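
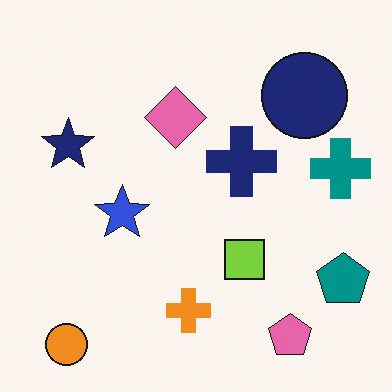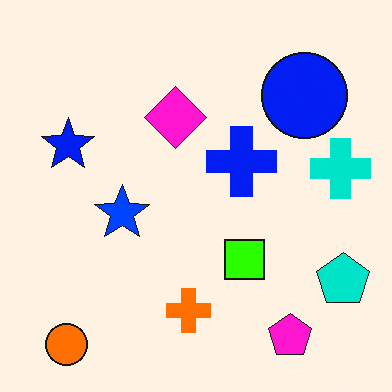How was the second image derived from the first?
The image was made much more vivid (saturation change).

All colors are more vivid — a global saturation change.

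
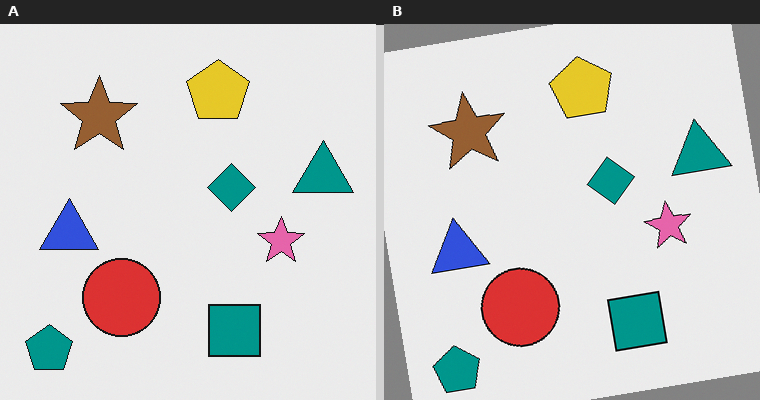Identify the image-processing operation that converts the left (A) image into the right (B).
Rotated counter-clockwise by a few degrees.

Every shape is tilted by the same angle and the image corners show triangular fill wedges — a whole-image rotation by a non-right angle.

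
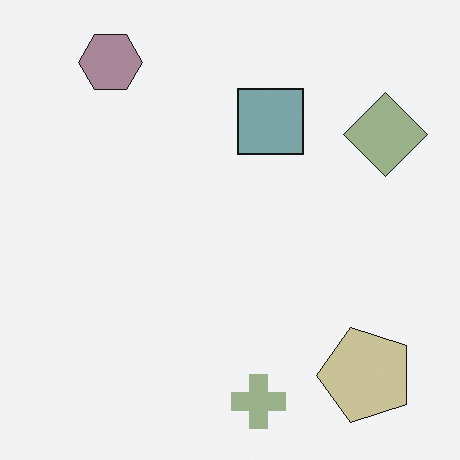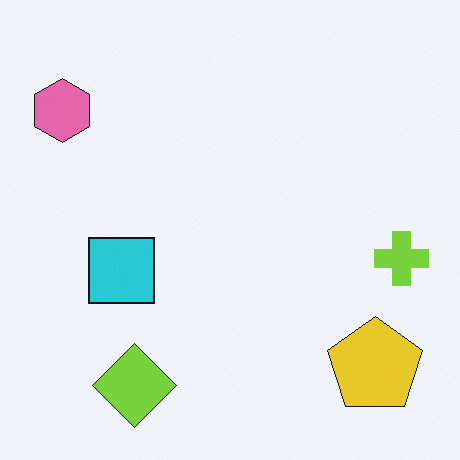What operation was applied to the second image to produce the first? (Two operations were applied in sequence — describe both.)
The first image is the second made much more muted (saturation change), then transposed (reflected across the top-left ↔ bottom-right diagonal).

All colors are more muted and greyish — a global saturation change. Shapes have swapped their row and column positions — what was in the top-right is now in the bottom-left — a diagonal reflection.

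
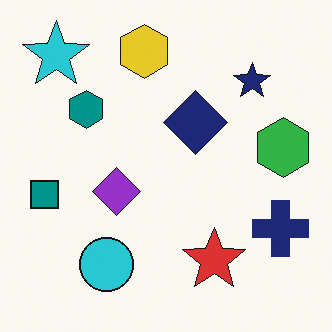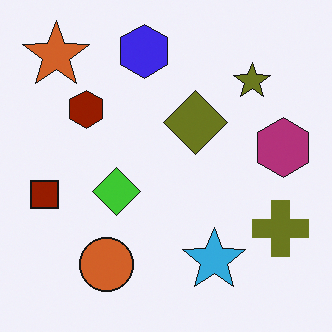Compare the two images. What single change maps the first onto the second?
Hue-shifted by a large amount.

Every shape's color has rotated by the same amount around the hue wheel — a uniform hue shift.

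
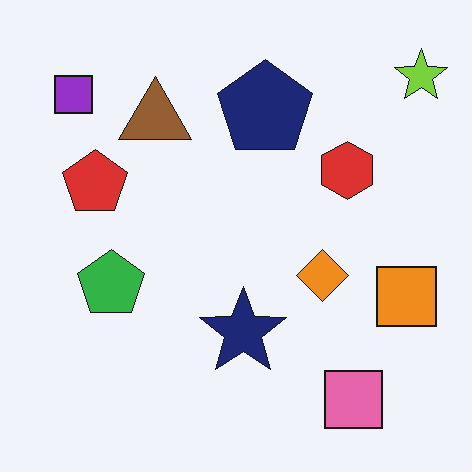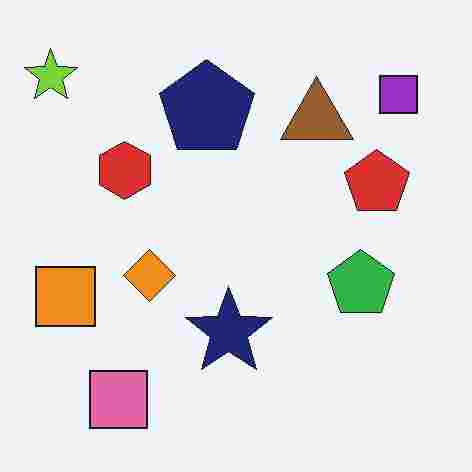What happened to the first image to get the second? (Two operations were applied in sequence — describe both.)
The second image is the first flipped horizontally (left ↔ right), then degraded with heavy JPEG compression.

The lime star is in the top-right of the first image and the top-left of the second — shapes on opposite sides of the vertical midline have swapped in a mirror flip. Blocky 8×8 compression artifacts appear around shape edges and the flat background shows ringing — characteristic JPEG degradation.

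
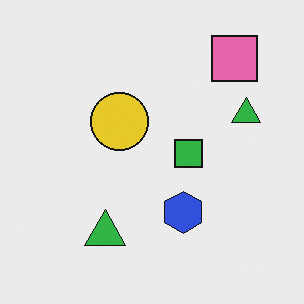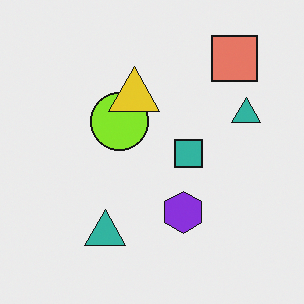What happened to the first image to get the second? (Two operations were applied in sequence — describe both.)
Hue-shifted slightly, then overlaid with an additional yellow triangle.

Every shape's color has rotated by the same amount around the hue wheel — a uniform hue shift. A yellow triangle appears in the second image that is absent from the first.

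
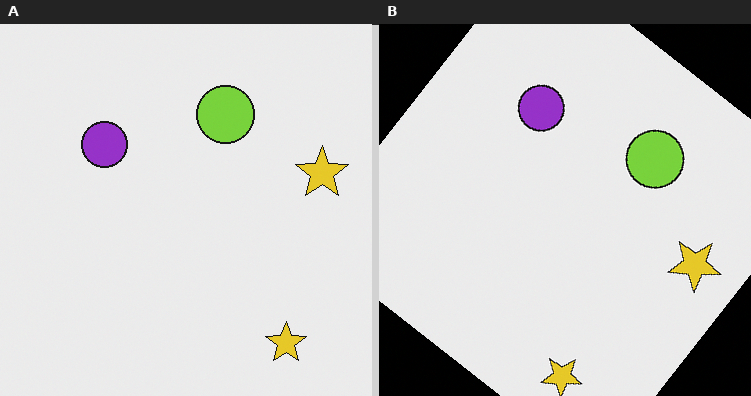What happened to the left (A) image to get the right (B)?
This is the original image rotated clockwise by a large amount — several tens of degrees.

Every shape is tilted by the same angle and the image corners show triangular fill wedges — a whole-image rotation by a non-right angle.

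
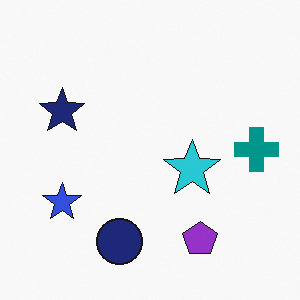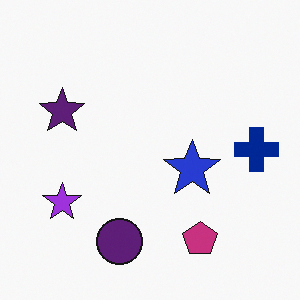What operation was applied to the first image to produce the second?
The transformation is: hue-shifted by a small amount.

Every shape's color has rotated by the same amount around the hue wheel — a uniform hue shift.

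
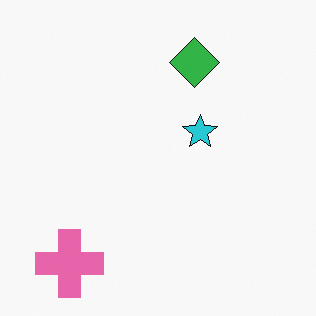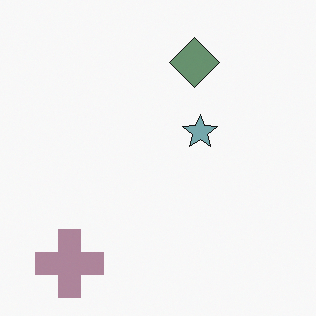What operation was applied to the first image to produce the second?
Heavily desaturated.

All colors are more muted and greyish — a global saturation change.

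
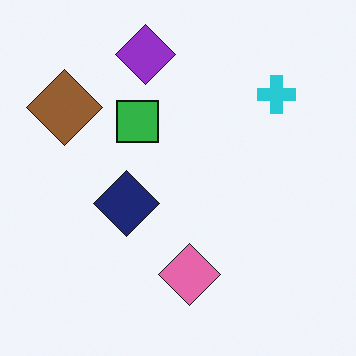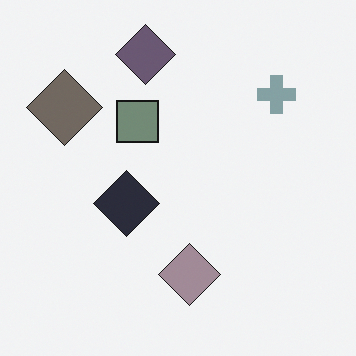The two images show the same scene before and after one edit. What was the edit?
The image was heavily desaturated.

All colors are more muted and greyish — a global saturation change.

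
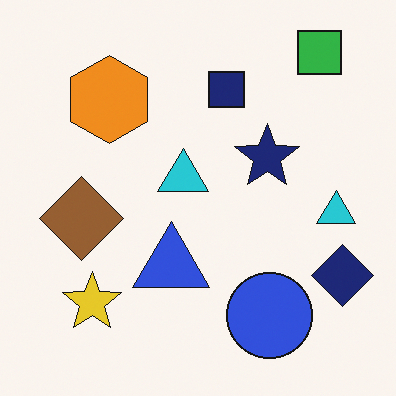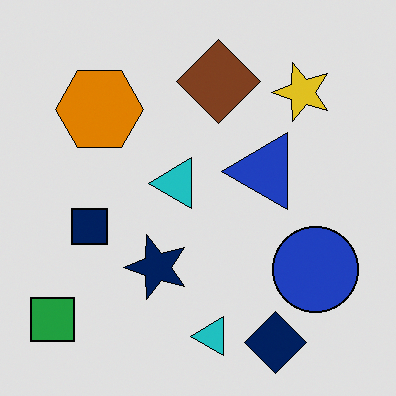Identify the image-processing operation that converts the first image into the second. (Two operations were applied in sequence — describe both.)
Transposed (reflected across the top-left ↔ bottom-right diagonal), then moderately posterized.

Shapes have swapped their row and column positions — what was in the top-right is now in the bottom-left — a diagonal reflection. Each flat color has snapped to a coarser quantized level — most visibly, the near-white background has dropped to a flat grey.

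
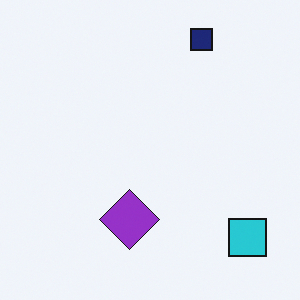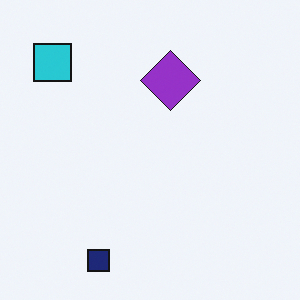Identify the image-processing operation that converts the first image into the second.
The image was rotated 180°.

The cyan square sits in the bottom-right of the first image and the top-left of the second — consistent with a whole-image 180° rotation.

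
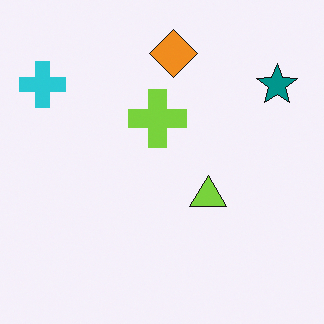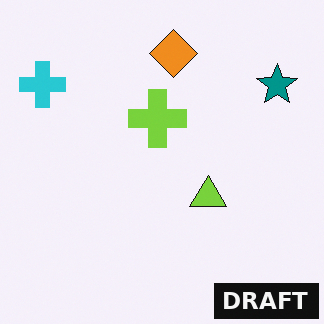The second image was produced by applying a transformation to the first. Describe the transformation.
It was watermarked with the text "DRAFT" in the lower-right corner.

A dark label reading "DRAFT" appears in the lower-right corner.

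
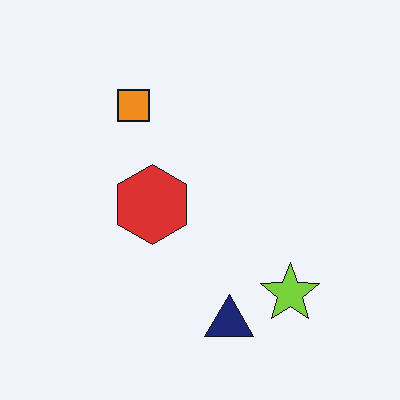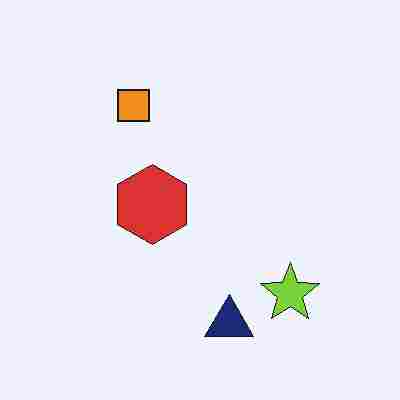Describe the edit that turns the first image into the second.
Heavily JPEG-compressed with obvious blocking artifacts.

Blocky 8×8 compression artifacts appear around shape edges and the flat background shows ringing — characteristic JPEG degradation.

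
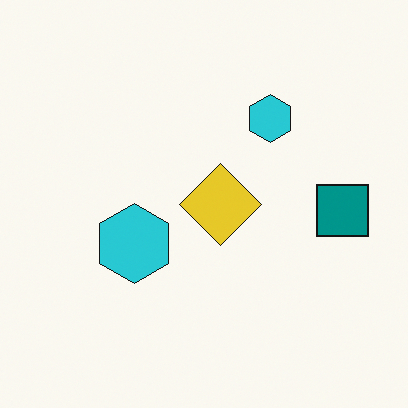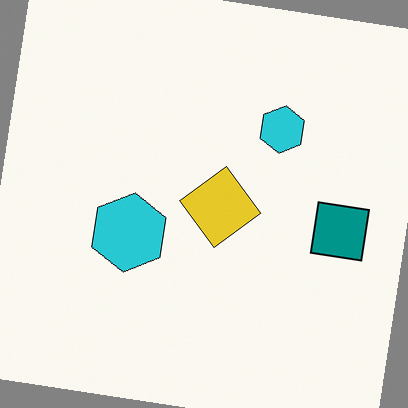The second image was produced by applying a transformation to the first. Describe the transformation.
It was rotated clockwise by a small amount.

Every shape is tilted by the same angle and the image corners show triangular fill wedges — a whole-image rotation by a non-right angle.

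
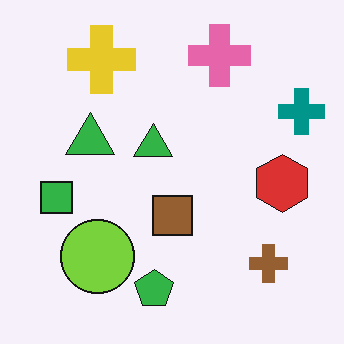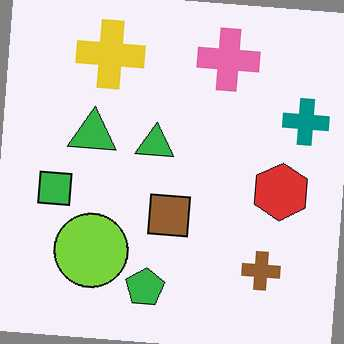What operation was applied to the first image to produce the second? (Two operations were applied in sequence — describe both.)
This is the original image rotated clockwise by a slight angle, then JPEG-compressed with visible artifacts.

Every shape is tilted by the same angle and the image corners show triangular fill wedges — a whole-image rotation by a non-right angle. Blocky 8×8 compression artifacts appear around shape edges and the flat background shows ringing — characteristic JPEG degradation.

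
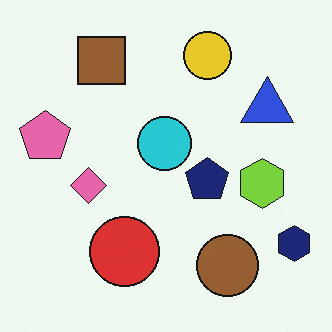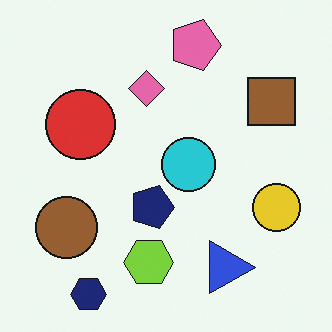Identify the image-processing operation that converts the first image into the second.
The image was rotated 90° clockwise.

The navy hexagon sits in the bottom-right of the first image and the bottom-left of the second — consistent with a whole-image 90° clockwise rotation.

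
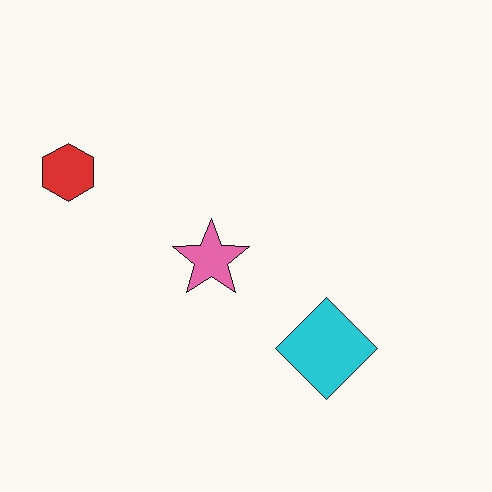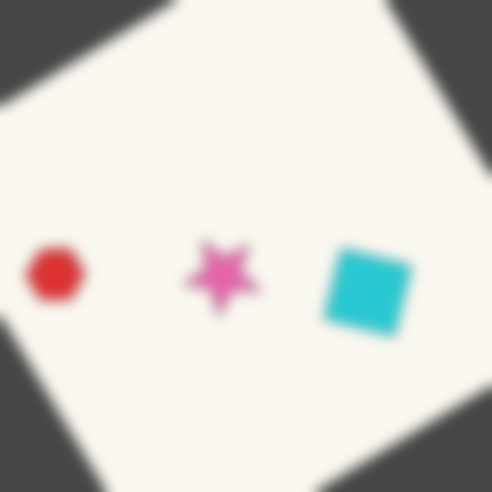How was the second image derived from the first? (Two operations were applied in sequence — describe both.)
Rotated counter-clockwise by a large amount — several tens of degrees, then strongly gaussian-blurred.

Every shape is tilted by the same angle and the image corners show triangular fill wedges — a whole-image rotation by a non-right angle. Shape edges and outlines are uniformly softened across the whole image.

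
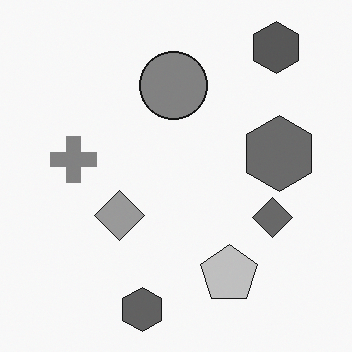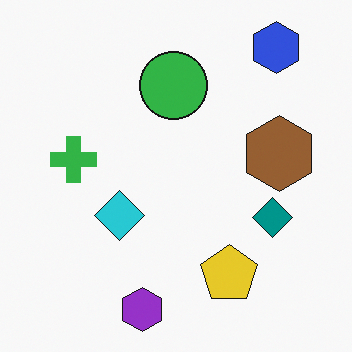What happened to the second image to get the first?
The first image is the second converted to grayscale.

All color is removed — every shape is now a shade of grey.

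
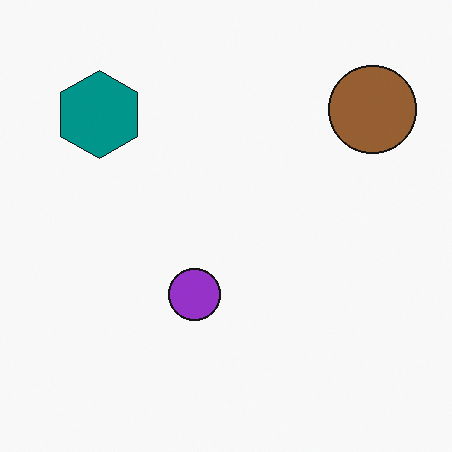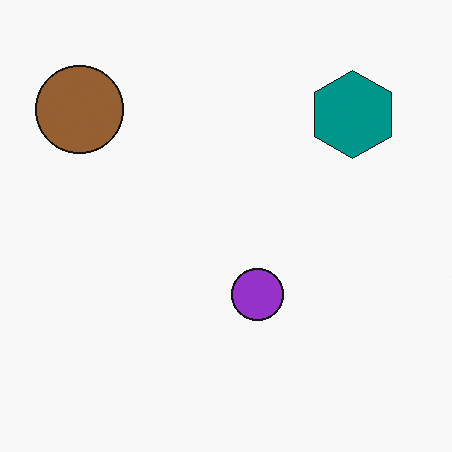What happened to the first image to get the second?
It was flipped horizontally (left ↔ right).

The brown circle is in the top-right of the first image and the top-left of the second — shapes on opposite sides of the vertical midline have swapped in a mirror flip.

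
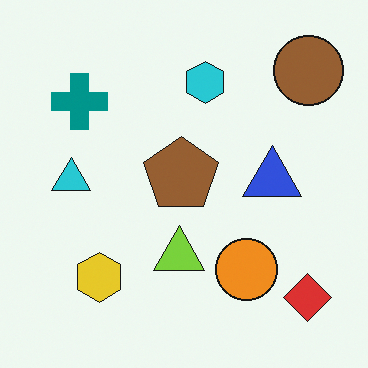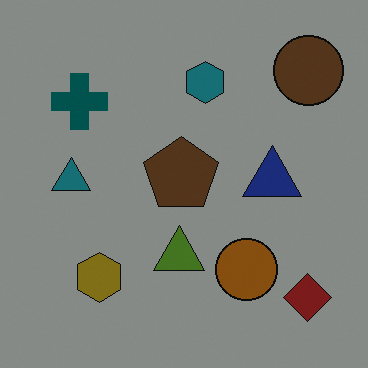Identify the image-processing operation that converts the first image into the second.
This is the original image darkened a lot.

Every pixel — background and shapes alike — is uniformly darkened.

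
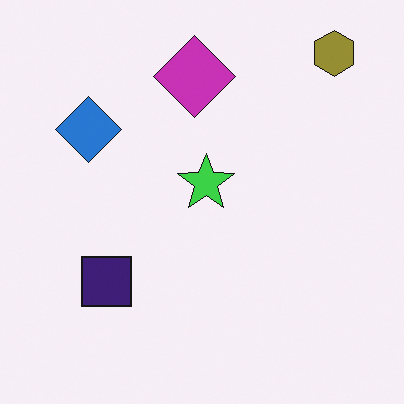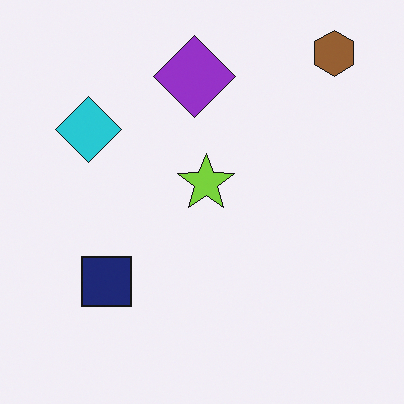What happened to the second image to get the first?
Hue-shifted slightly.

Every shape's color has rotated by the same amount around the hue wheel — a uniform hue shift.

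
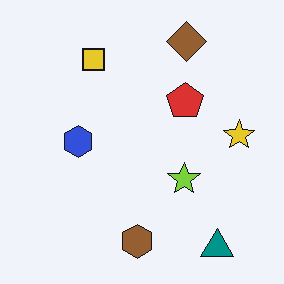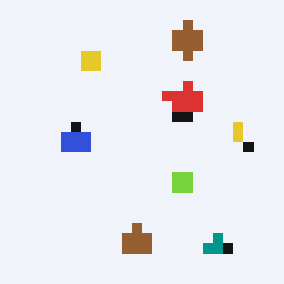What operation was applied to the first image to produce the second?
Heavily pixelated into large blocks.

Shapes are reduced to large square blocks; fine edges and outlines are lost — a downscale-then-upscale (mosaic) effect.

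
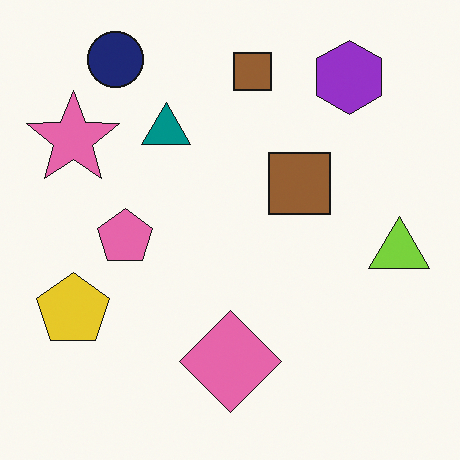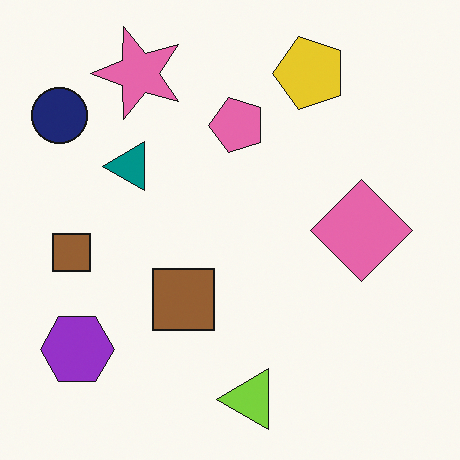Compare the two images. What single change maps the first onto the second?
This is the original image transposed (reflected across the top-left ↔ bottom-right diagonal).

Shapes have swapped their row and column positions — what was in the top-right is now in the bottom-left — a diagonal reflection.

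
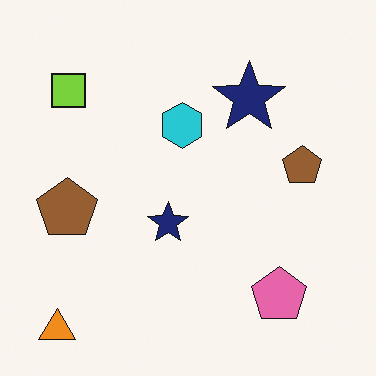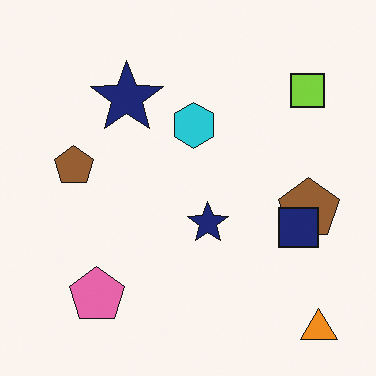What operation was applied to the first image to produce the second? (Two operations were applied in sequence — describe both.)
The image was flipped horizontally (left ↔ right), then overlaid with an additional navy square.

The orange triangle is in the bottom-left of the first image and the bottom-right of the second — shapes on opposite sides of the vertical midline have swapped in a mirror flip. A navy square appears in the second image that is absent from the first.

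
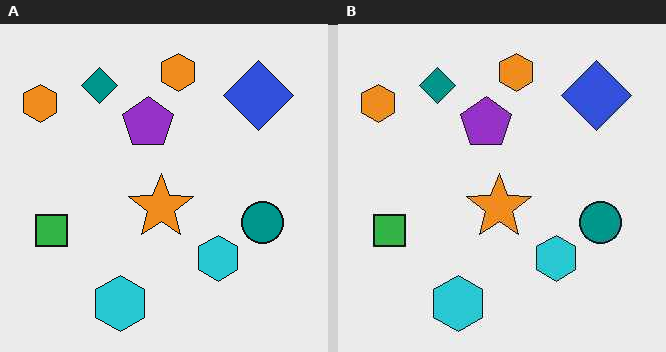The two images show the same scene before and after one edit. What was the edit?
The image was given moderate JPEG compression.

Blocky 8×8 compression artifacts appear around shape edges and the flat background shows ringing — characteristic JPEG degradation.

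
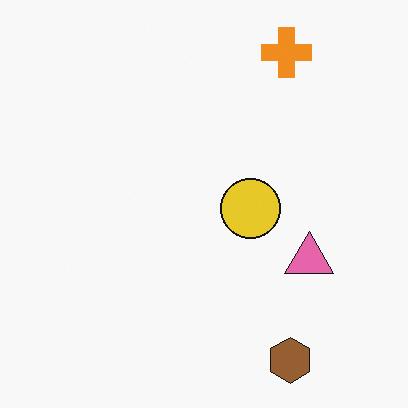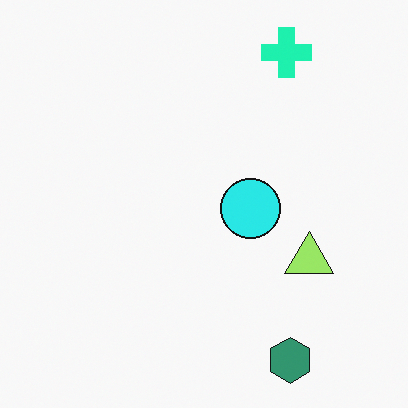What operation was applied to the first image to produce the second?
Hue-shifted noticeably.

Every shape's color has rotated by the same amount around the hue wheel — a uniform hue shift.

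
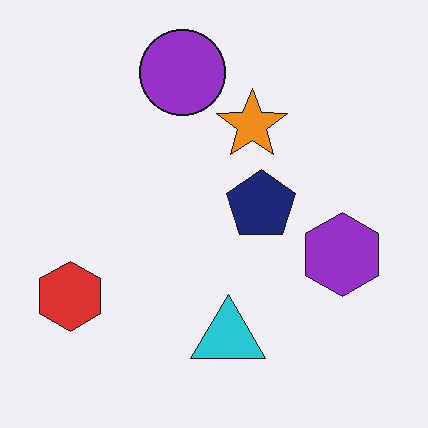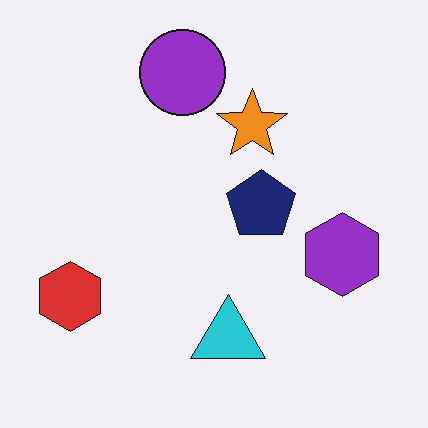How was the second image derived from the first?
The image was given moderate JPEG compression.

Blocky 8×8 compression artifacts appear around shape edges and the flat background shows ringing — characteristic JPEG degradation.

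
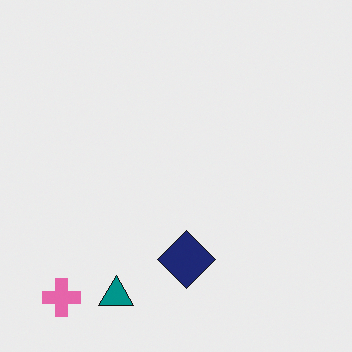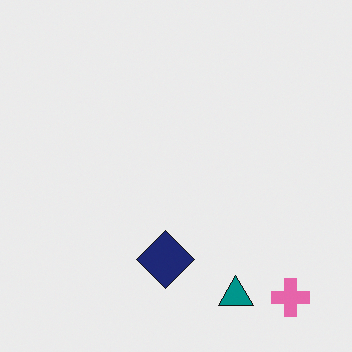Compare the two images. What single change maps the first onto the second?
It was flipped horizontally (left ↔ right).

The pink cross is in the bottom-left of the first image and the bottom-right of the second — shapes on opposite sides of the vertical midline have swapped in a mirror flip.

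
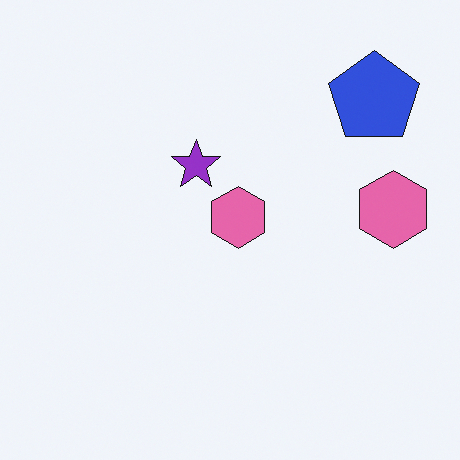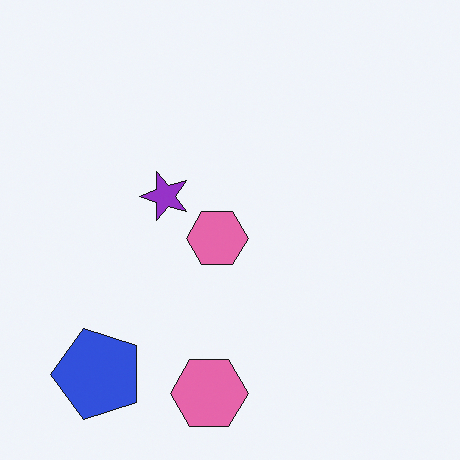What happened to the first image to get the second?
The second image is the first transposed (reflected across the top-left ↔ bottom-right diagonal).

Shapes have swapped their row and column positions — what was in the top-right is now in the bottom-left — a diagonal reflection.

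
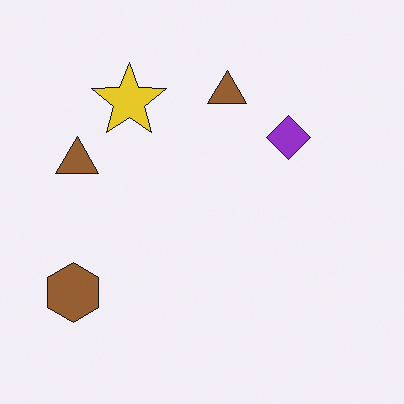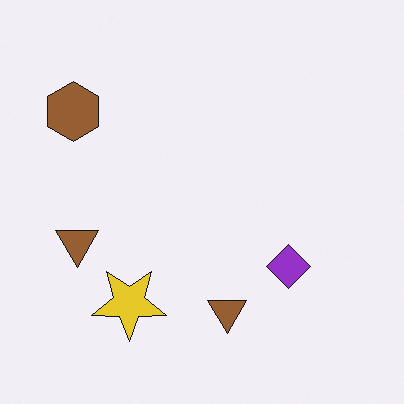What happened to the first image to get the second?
This is the original image flipped vertically (top ↔ bottom).

The yellow star is in the top-left of the first image and the bottom-left of the second — shapes on opposite sides of the horizontal midline have swapped in a mirror flip.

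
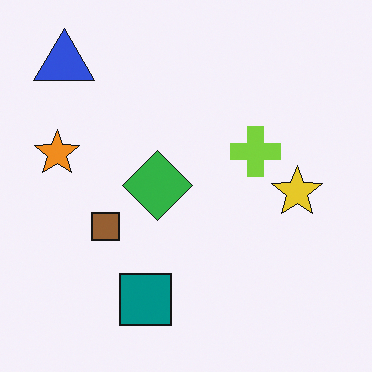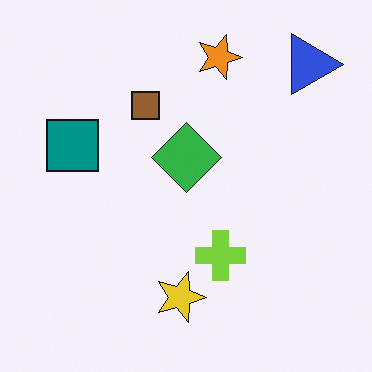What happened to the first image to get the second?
Rotated 90° clockwise.

The blue triangle sits in the top-left of the first image and the top-right of the second — consistent with a whole-image 90° clockwise rotation.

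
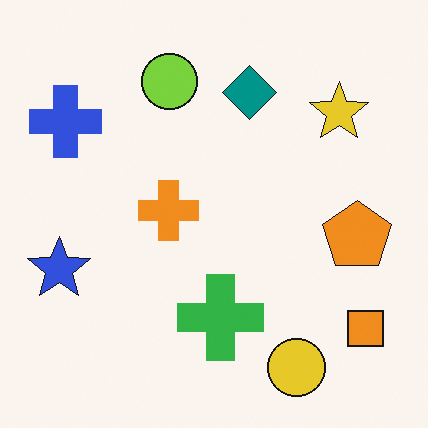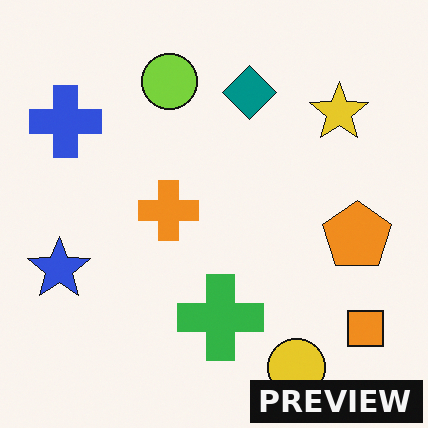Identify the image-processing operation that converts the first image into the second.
This is the original image watermarked with the text "PREVIEW" in the lower-right corner.

A dark label reading "PREVIEW" appears in the lower-right corner.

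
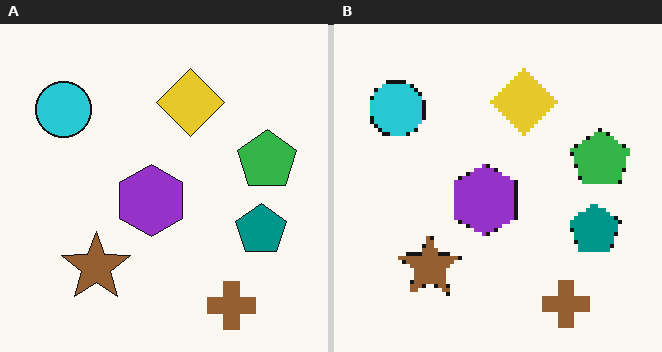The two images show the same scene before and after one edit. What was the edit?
The right (B) image is the left (A) mildly pixelated.

Shapes are reduced to large square blocks; fine edges and outlines are lost — a downscale-then-upscale (mosaic) effect.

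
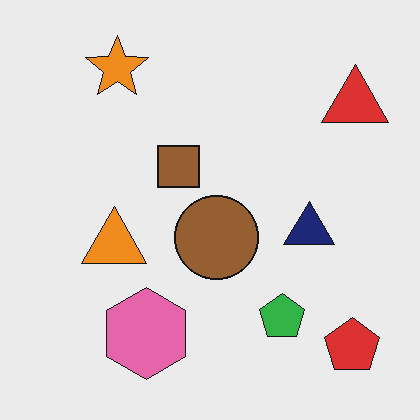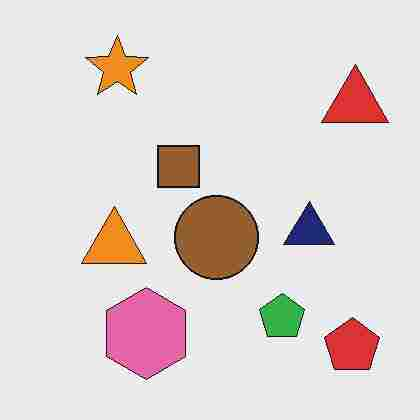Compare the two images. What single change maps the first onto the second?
It was heavily JPEG-compressed with obvious blocking artifacts.

Blocky 8×8 compression artifacts appear around shape edges and the flat background shows ringing — characteristic JPEG degradation.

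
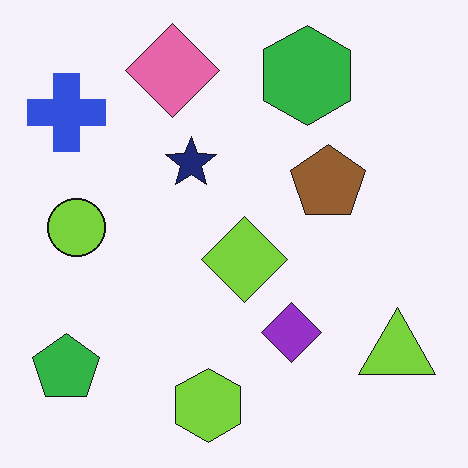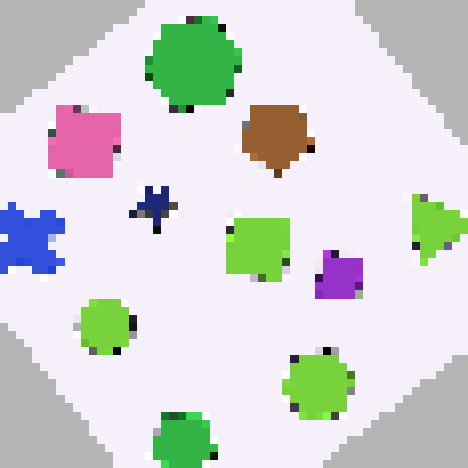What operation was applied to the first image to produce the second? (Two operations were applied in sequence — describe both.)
Rotated counter-clockwise by a large amount — several tens of degrees, then pixelated into visible square blocks.

Every shape is tilted by the same angle and the image corners show triangular fill wedges — a whole-image rotation by a non-right angle. Shapes are reduced to large square blocks; fine edges and outlines are lost — a downscale-then-upscale (mosaic) effect.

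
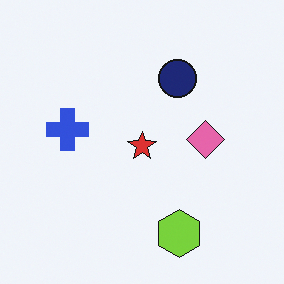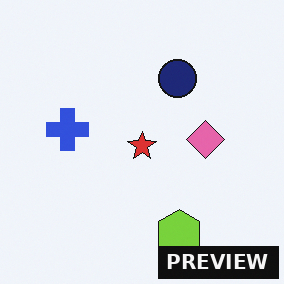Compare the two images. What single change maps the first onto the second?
It was watermarked with the text "PREVIEW" in the lower-right corner.

A dark label reading "PREVIEW" appears in the lower-right corner.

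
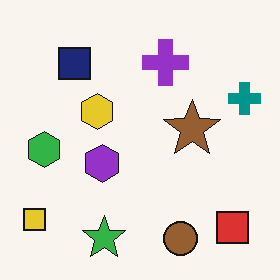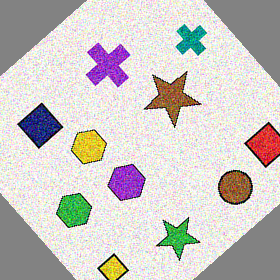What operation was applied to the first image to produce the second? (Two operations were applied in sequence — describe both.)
It was degraded with heavy additive noise, then rotated counter-clockwise by a large amount — several tens of degrees.

Random speckle covers the whole image, including the flat background. Every shape is tilted by the same angle and the image corners show triangular fill wedges — a whole-image rotation by a non-right angle.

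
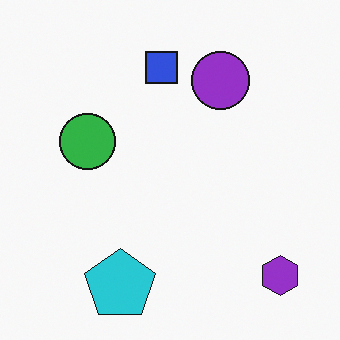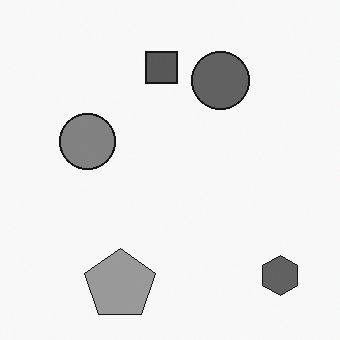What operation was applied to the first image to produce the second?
This is the original image converted to grayscale.

All color is removed — every shape is now a shade of grey.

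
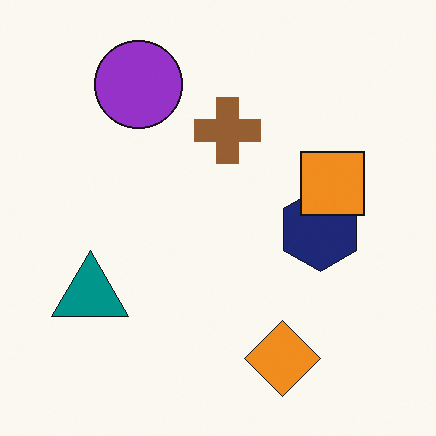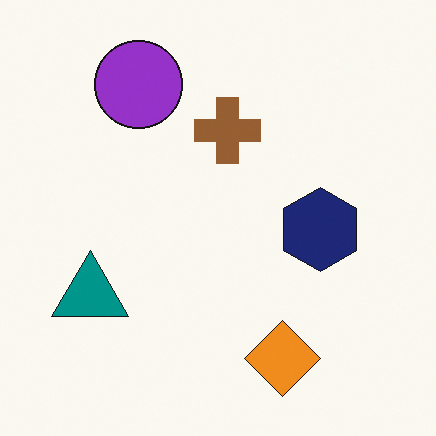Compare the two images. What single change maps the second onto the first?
The image was overlaid with an additional orange square.

An orange square appears in the first image that is absent from the second.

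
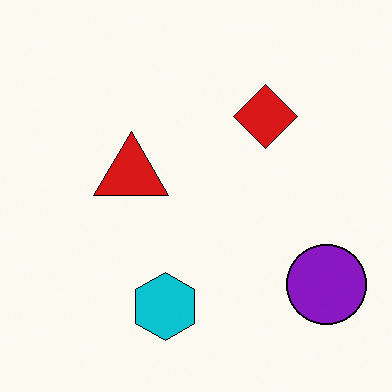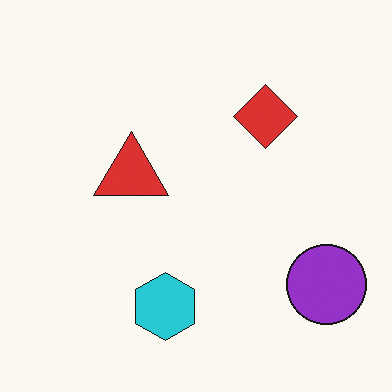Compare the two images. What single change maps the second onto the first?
It was given slightly increased contrast.

Tones are pushed away from mid-grey across the whole image — a global contrast change.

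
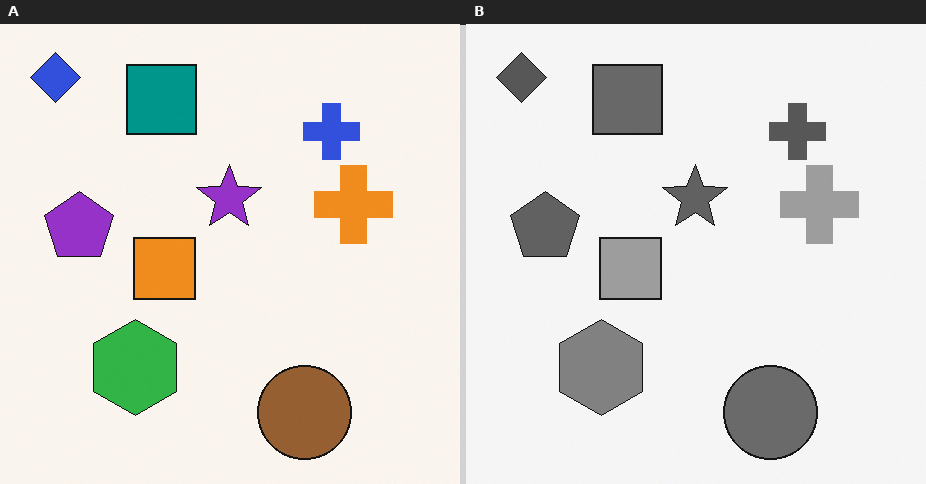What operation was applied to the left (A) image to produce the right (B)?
The right (B) image is the left (A) converted to grayscale.

All color is removed — every shape is now a shade of grey.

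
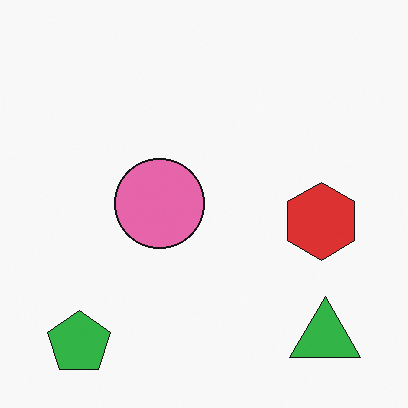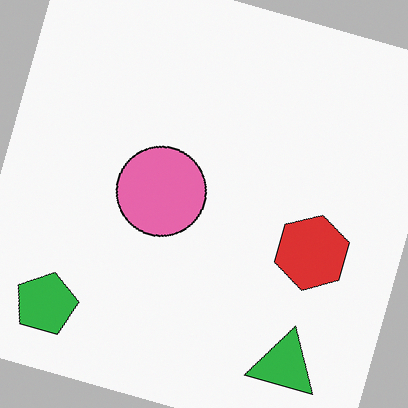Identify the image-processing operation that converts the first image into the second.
It was rotated clockwise by a clearly visible amount.

Every shape is tilted by the same angle and the image corners show triangular fill wedges — a whole-image rotation by a non-right angle.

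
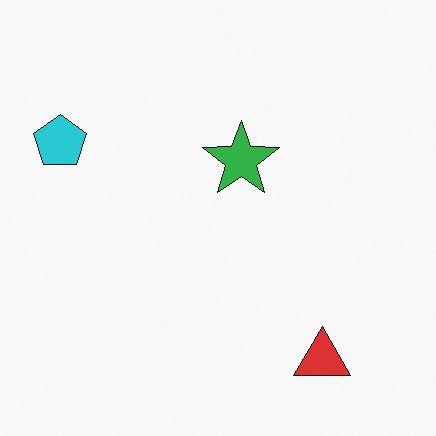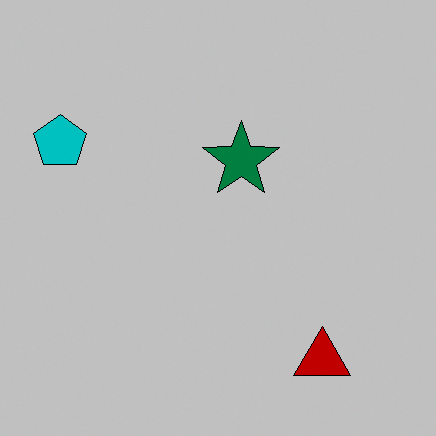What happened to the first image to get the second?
Aggressively posterized.

Each flat color has snapped to a coarser quantized level — most visibly, the near-white background has dropped to a flat grey.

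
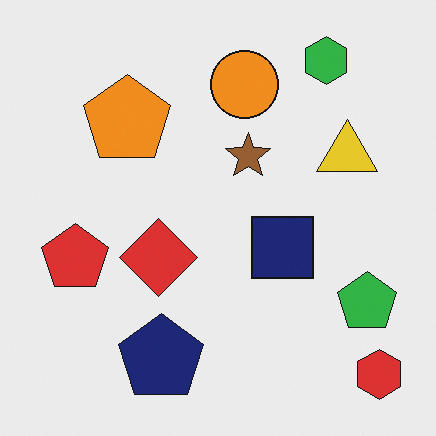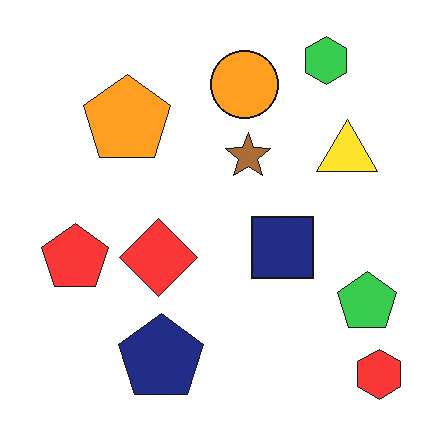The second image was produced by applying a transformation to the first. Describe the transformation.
The transformation is: brightened a little.

Every pixel — background and shapes alike — is uniformly brightened.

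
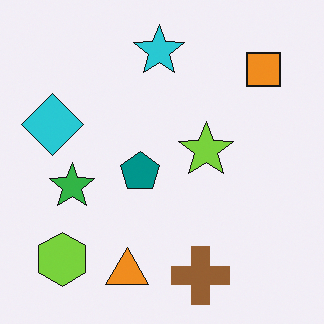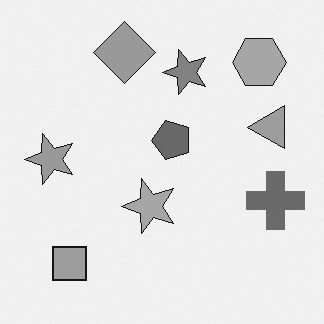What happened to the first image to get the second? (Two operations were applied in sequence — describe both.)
The transformation is: converted to grayscale, then transposed (reflected across the top-left ↔ bottom-right diagonal).

All color is removed — every shape is now a shade of grey. Shapes have swapped their row and column positions — what was in the top-right is now in the bottom-left — a diagonal reflection.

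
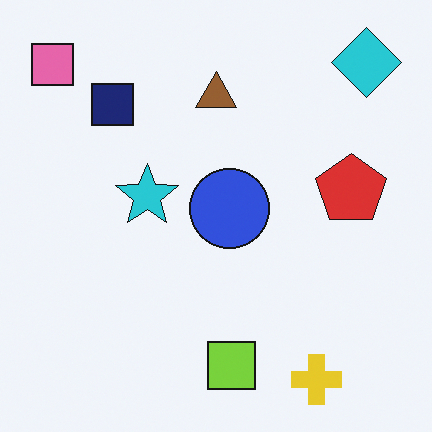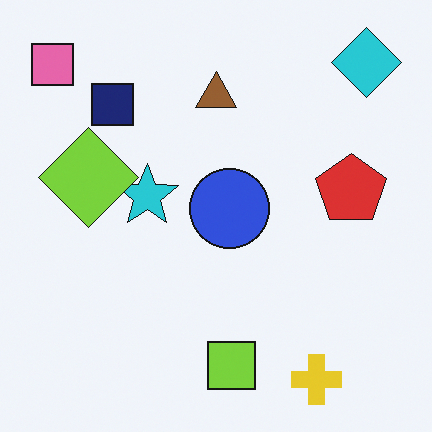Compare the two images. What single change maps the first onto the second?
Overlaid with an additional lime diamond.

A lime diamond appears in the second image that is absent from the first.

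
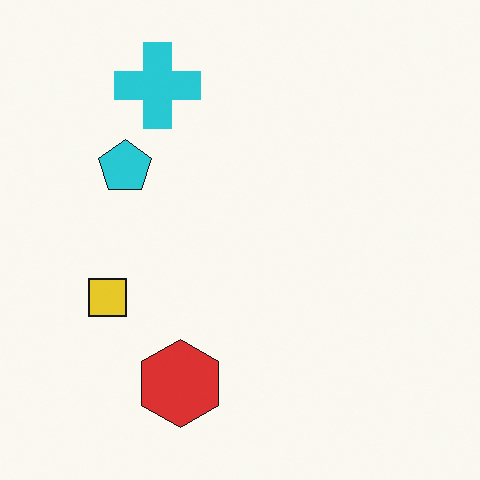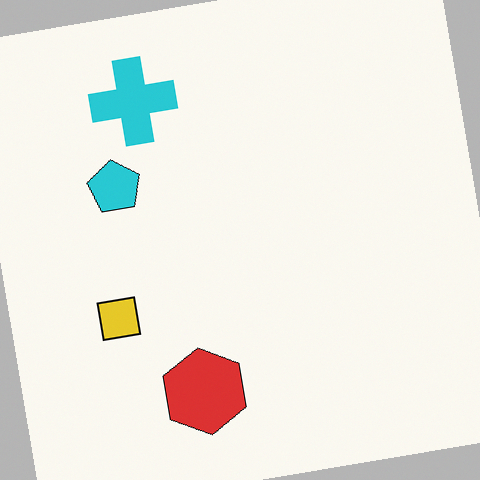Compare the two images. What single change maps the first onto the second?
The second image is the first rotated counter-clockwise by a small amount.

Every shape is tilted by the same angle and the image corners show triangular fill wedges — a whole-image rotation by a non-right angle.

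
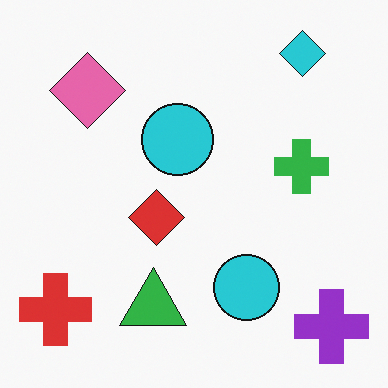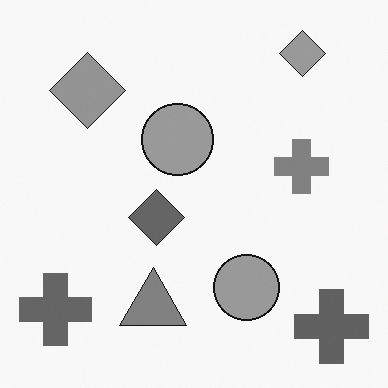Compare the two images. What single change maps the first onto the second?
The transformation is: converted to grayscale.

All color is removed — every shape is now a shade of grey.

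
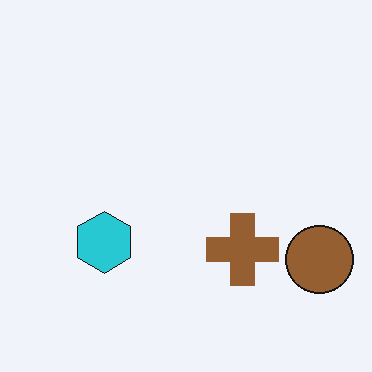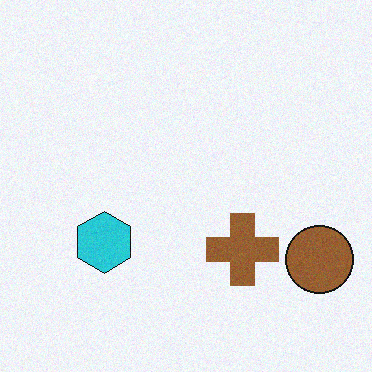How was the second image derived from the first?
The image was degraded with a light layer of grain.

Random speckle covers the whole image, including the flat background.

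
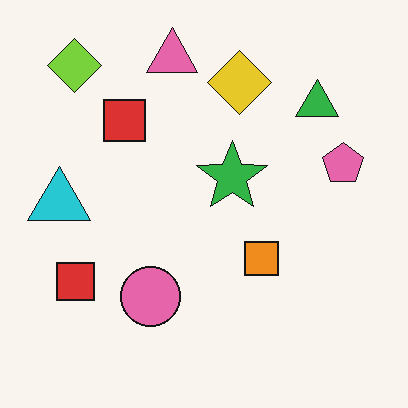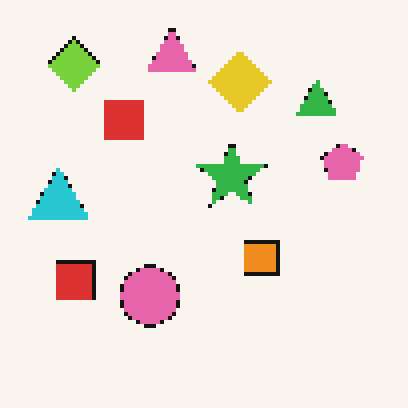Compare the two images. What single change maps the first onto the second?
This is the original image mildly pixelated.

Shapes are reduced to large square blocks; fine edges and outlines are lost — a downscale-then-upscale (mosaic) effect.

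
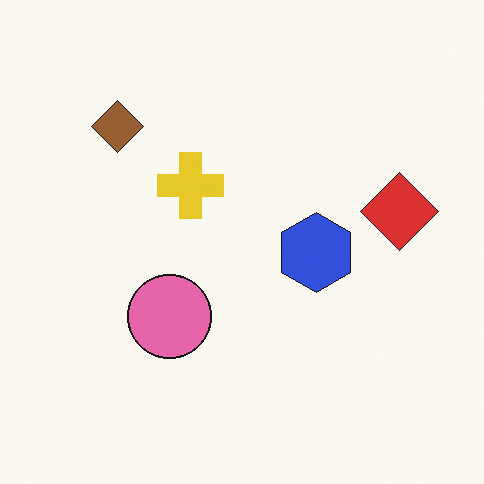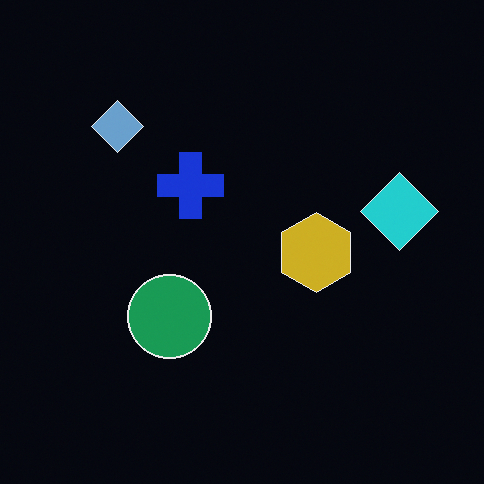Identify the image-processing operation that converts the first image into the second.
The second image is the first color-inverted (negative).

The light background has become dark and every shape's color is its complement — a photographic negative.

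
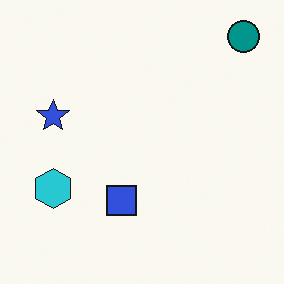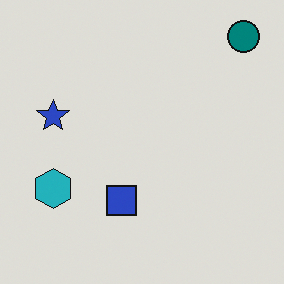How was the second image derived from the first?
This is the original image slightly darkened.

Every pixel — background and shapes alike — is uniformly darkened.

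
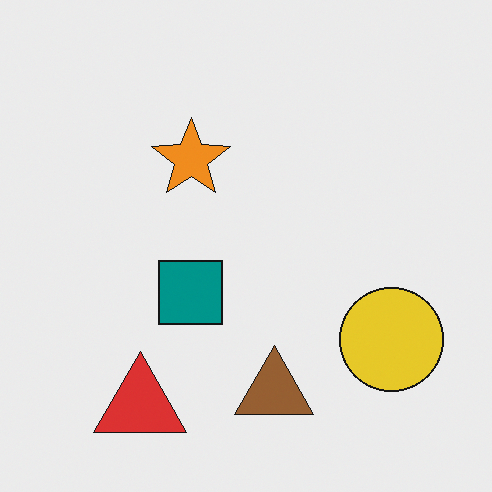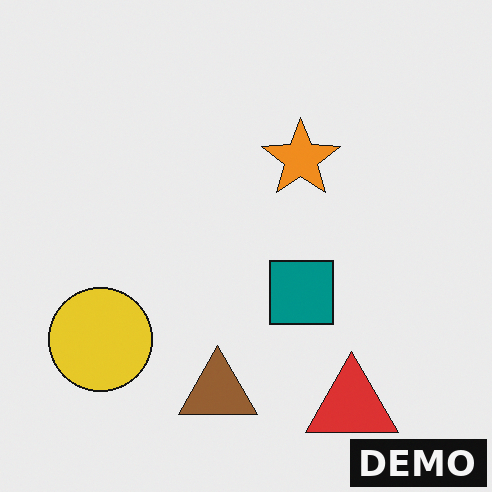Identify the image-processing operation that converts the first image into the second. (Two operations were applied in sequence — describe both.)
It was flipped horizontally (left ↔ right), then watermarked with the text "DEMO" in the lower-right corner.

The yellow circle is in the bottom-right of the first image and the bottom-left of the second — shapes on opposite sides of the vertical midline have swapped in a mirror flip. A dark label reading "DEMO" appears in the lower-right corner.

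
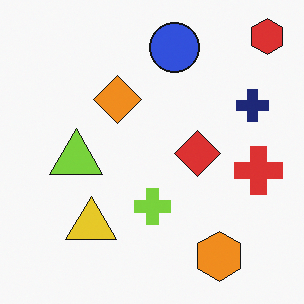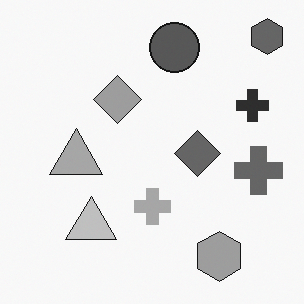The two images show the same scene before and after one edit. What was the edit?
This is the original image converted to grayscale.

All color is removed — every shape is now a shade of grey.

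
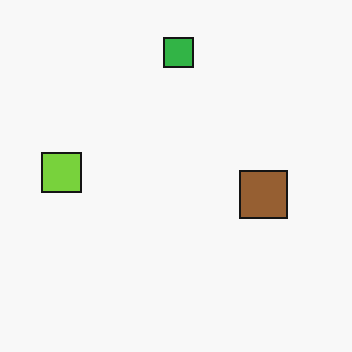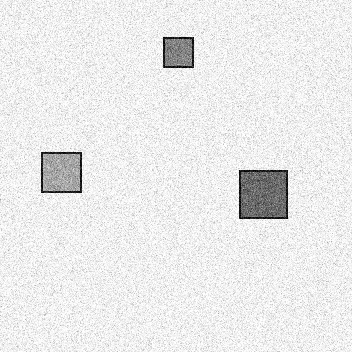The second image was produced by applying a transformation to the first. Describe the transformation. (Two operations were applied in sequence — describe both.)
The second image is the first degraded with heavy additive noise, then converted to grayscale.

Random speckle covers the whole image, including the flat background. All color is removed — every shape is now a shade of grey.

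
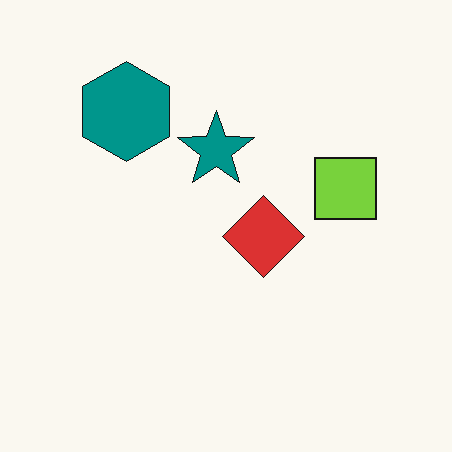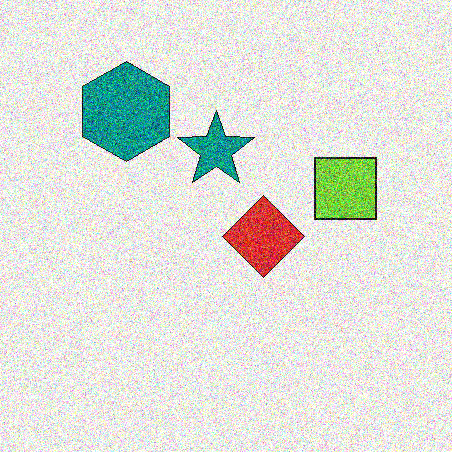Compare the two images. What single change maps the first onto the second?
Degraded with strong gaussian noise.

Random speckle covers the whole image, including the flat background.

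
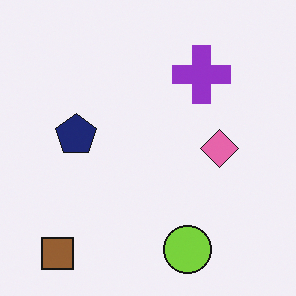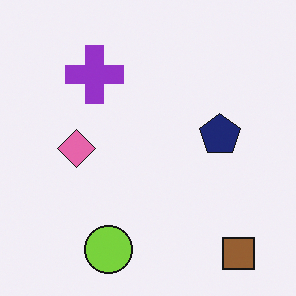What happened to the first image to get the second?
This is the original image flipped horizontally (left ↔ right).

The brown square is in the bottom-left of the first image and the bottom-right of the second — shapes on opposite sides of the vertical midline have swapped in a mirror flip.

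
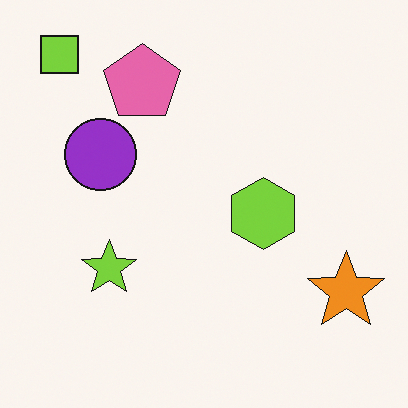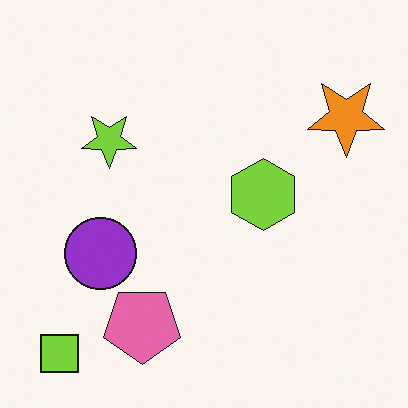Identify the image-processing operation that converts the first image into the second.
The image was flipped vertically (top ↔ bottom).

The lime square is in the top-left of the first image and the bottom-left of the second — shapes on opposite sides of the horizontal midline have swapped in a mirror flip.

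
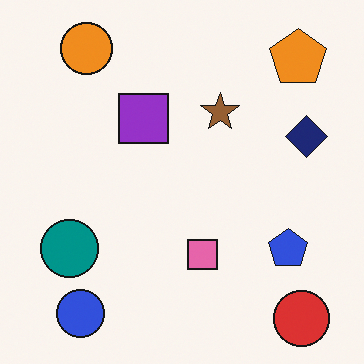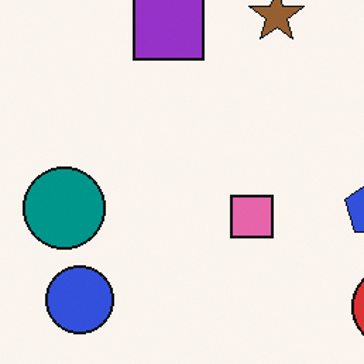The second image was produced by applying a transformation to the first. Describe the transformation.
This is the original image cropped to a modestly smaller region and rescaled.

The visible shapes are larger and the field of view is narrower; shapes near the original edges may be partly or wholly outside the frame — a crop-and-rescale.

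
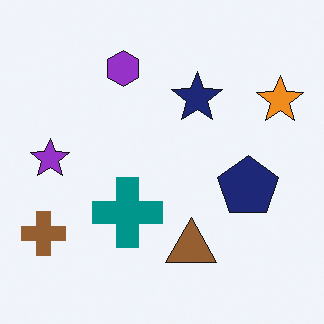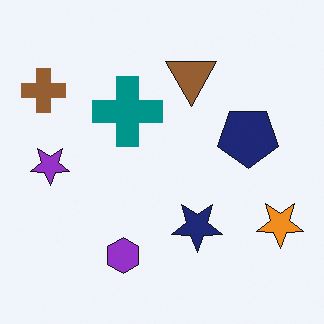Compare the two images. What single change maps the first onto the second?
The second image is the first flipped vertically (top ↔ bottom).

The purple hexagon is in the top of the first image and the bottom of the second — shapes on opposite sides of the horizontal midline have swapped in a mirror flip.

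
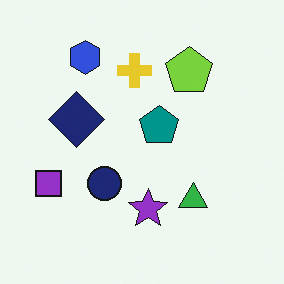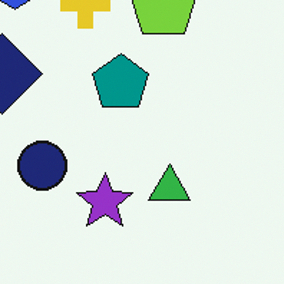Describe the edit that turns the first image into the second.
Cropped slightly and scaled back up.

The visible shapes are larger and the field of view is narrower; shapes near the original edges may be partly or wholly outside the frame — a crop-and-rescale.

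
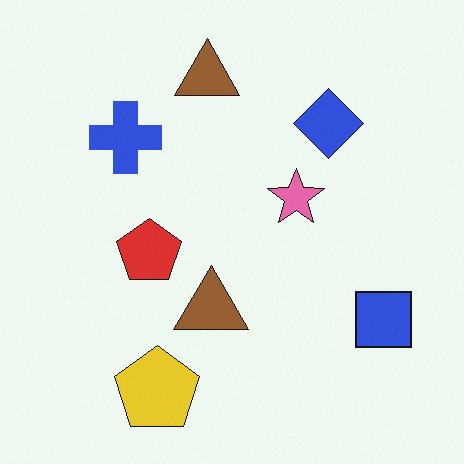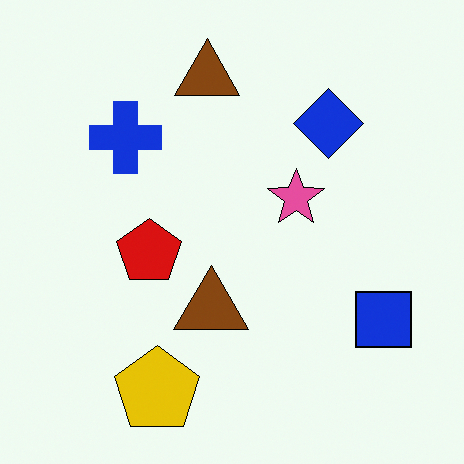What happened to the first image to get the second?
The image was given slightly increased contrast.

Tones are pushed away from mid-grey across the whole image — a global contrast change.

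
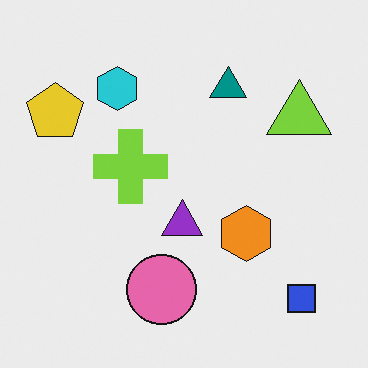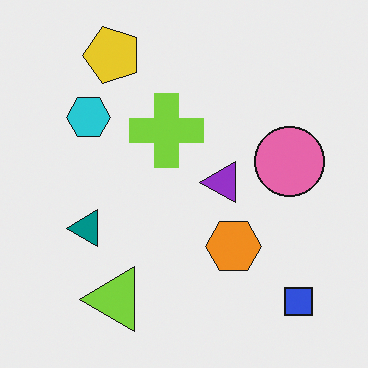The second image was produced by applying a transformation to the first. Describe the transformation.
It was transposed (reflected across the top-left ↔ bottom-right diagonal).

Shapes have swapped their row and column positions — what was in the top-right is now in the bottom-left — a diagonal reflection.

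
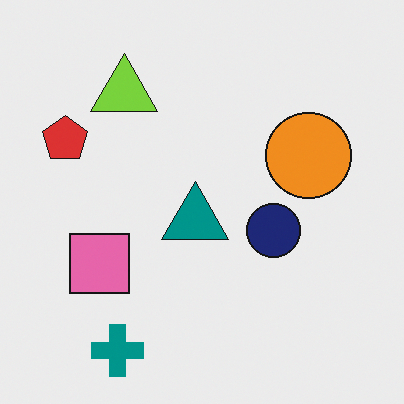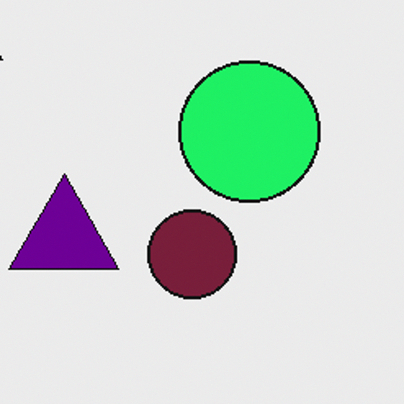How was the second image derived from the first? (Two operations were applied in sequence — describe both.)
The image was cropped to a noticeably smaller region and rescaled, then hue-shifted noticeably.

The visible shapes are larger and the field of view is narrower; shapes near the original edges may be partly or wholly outside the frame — a crop-and-rescale. Every shape's color has rotated by the same amount around the hue wheel — a uniform hue shift.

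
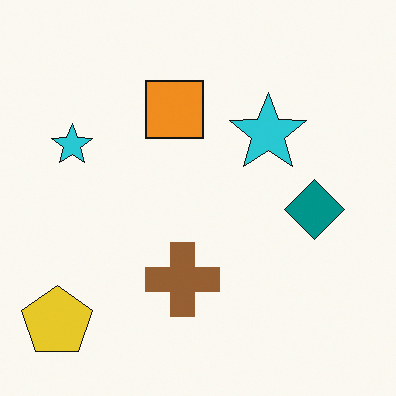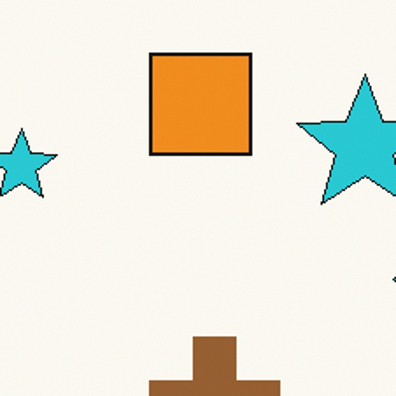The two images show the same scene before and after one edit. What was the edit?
Cropped tightly and scaled back up.

The visible shapes are larger and the field of view is narrower; shapes near the original edges may be partly or wholly outside the frame — a crop-and-rescale.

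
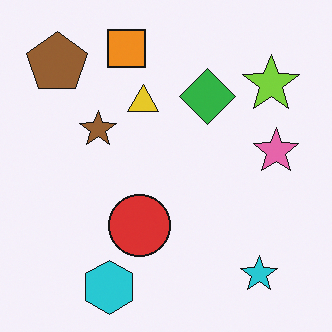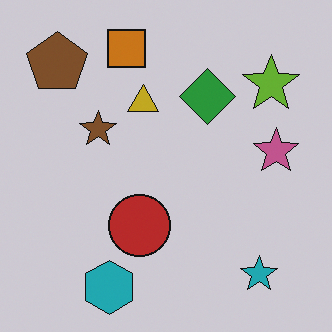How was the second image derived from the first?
The transformation is: darkened a little.

Every pixel — background and shapes alike — is uniformly darkened.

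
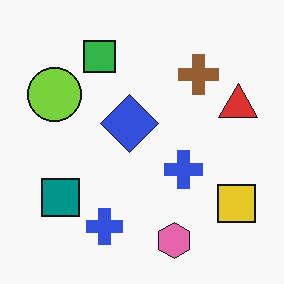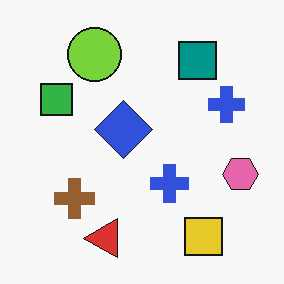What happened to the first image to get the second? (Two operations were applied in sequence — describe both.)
The image was transposed (reflected across the top-left ↔ bottom-right diagonal), then given moderate JPEG compression.

Shapes have swapped their row and column positions — what was in the top-right is now in the bottom-left — a diagonal reflection. Blocky 8×8 compression artifacts appear around shape edges and the flat background shows ringing — characteristic JPEG degradation.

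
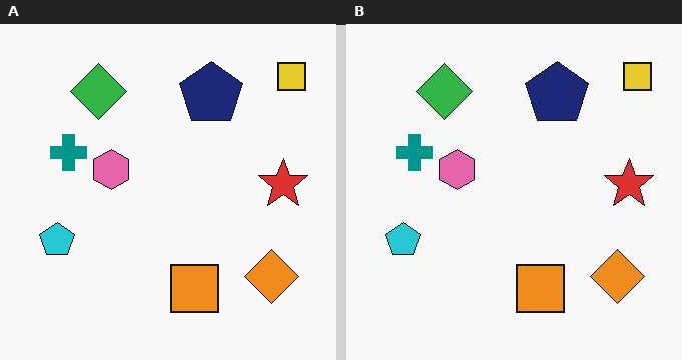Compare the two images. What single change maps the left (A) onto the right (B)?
This is the original image given moderate JPEG compression.

Blocky 8×8 compression artifacts appear around shape edges and the flat background shows ringing — characteristic JPEG degradation.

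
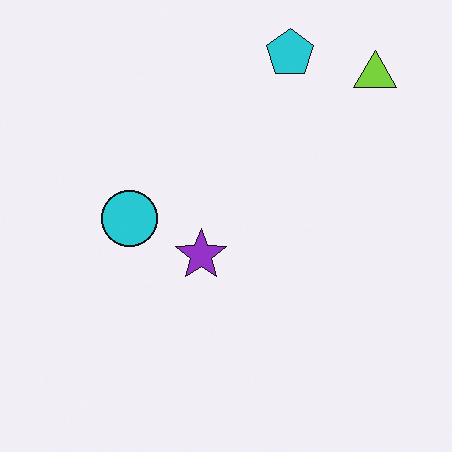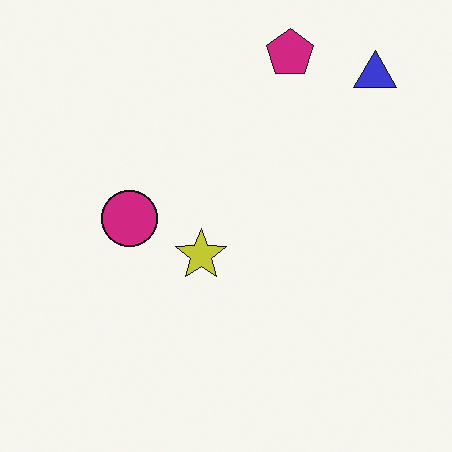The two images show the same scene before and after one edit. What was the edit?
It was hue-shifted noticeably.

Every shape's color has rotated by the same amount around the hue wheel — a uniform hue shift.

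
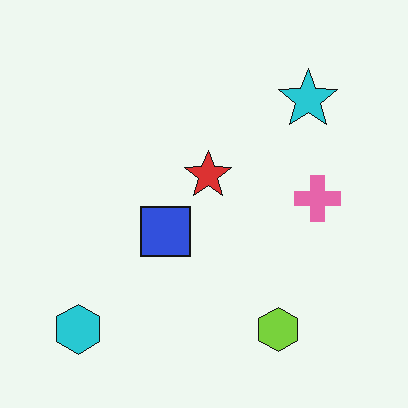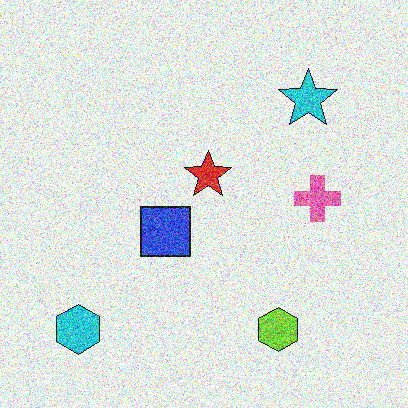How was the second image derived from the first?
The image was degraded with a thick layer of grain.

Random speckle covers the whole image, including the flat background.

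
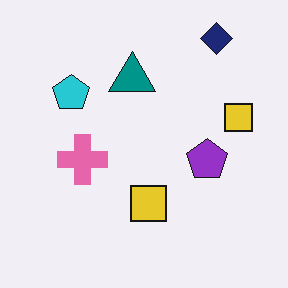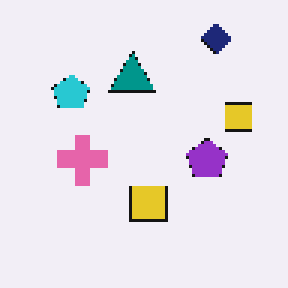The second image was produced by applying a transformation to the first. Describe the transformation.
The image was lightly pixelated (a mild mosaic effect).

Shapes are reduced to large square blocks; fine edges and outlines are lost — a downscale-then-upscale (mosaic) effect.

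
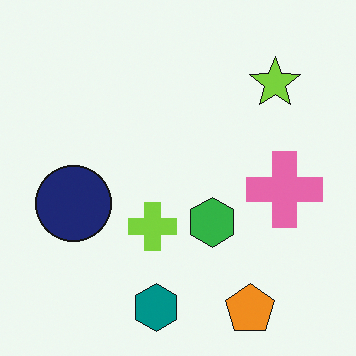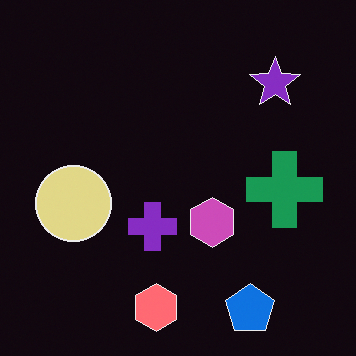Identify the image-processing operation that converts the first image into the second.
It was color-inverted (negative).

The light background has become dark and every shape's color is its complement — a photographic negative.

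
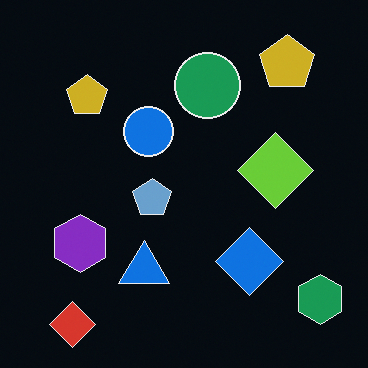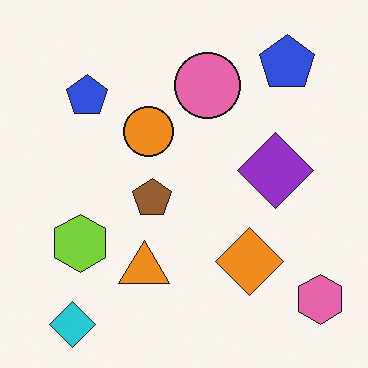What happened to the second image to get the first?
This is the original image color-inverted (negative).

The light background has become dark and every shape's color is its complement — a photographic negative.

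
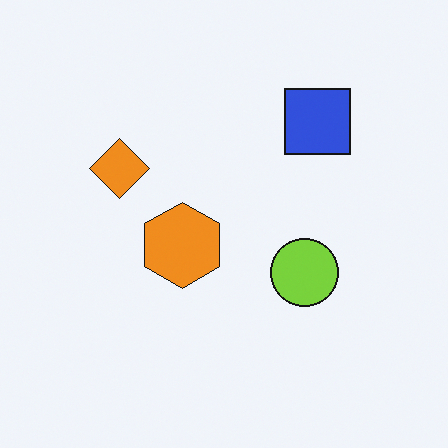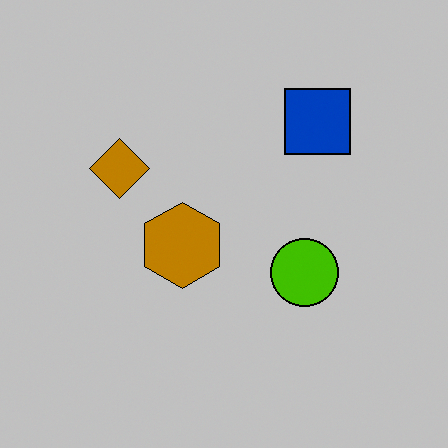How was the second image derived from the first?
Aggressively posterized.

Each flat color has snapped to a coarser quantized level — most visibly, the near-white background has dropped to a flat grey.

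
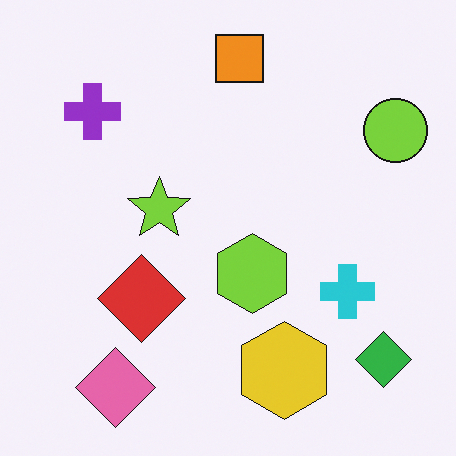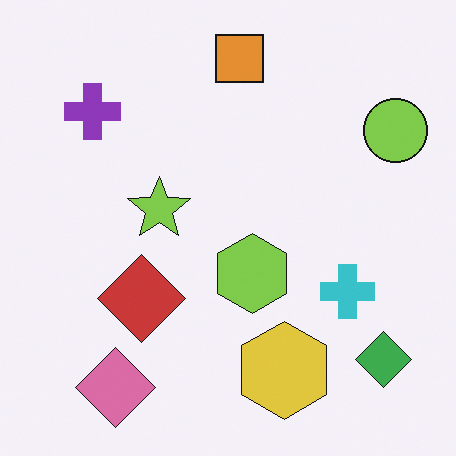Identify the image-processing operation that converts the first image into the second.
Slightly desaturated.

All colors are more muted and greyish — a global saturation change.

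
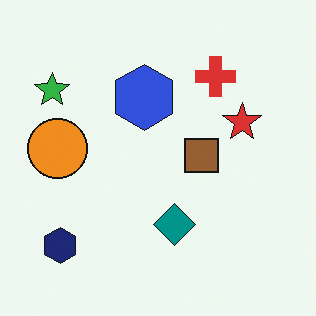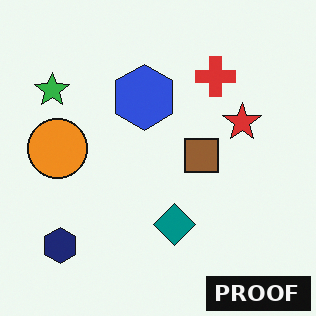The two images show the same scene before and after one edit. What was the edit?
The transformation is: watermarked with the text "PROOF" in the lower-right corner.

A dark label reading "PROOF" appears in the lower-right corner.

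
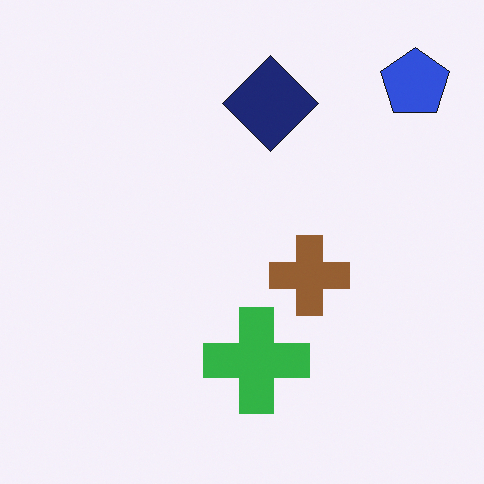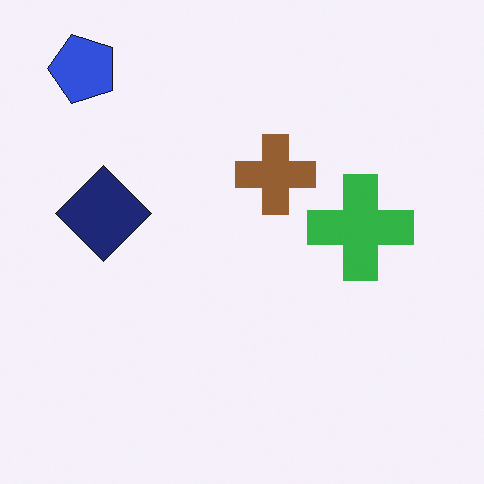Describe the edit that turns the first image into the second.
The transformation is: rotated 90° counter-clockwise.

The blue pentagon sits in the top-right of the first image and the top-left of the second — consistent with a whole-image 90° counter-clockwise rotation.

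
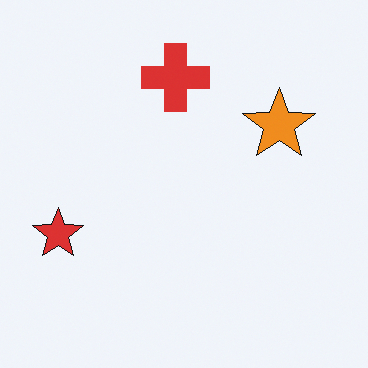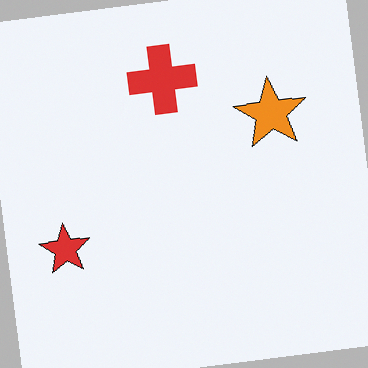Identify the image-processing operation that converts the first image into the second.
The image was rotated counter-clockwise by a few degrees.

Every shape is tilted by the same angle and the image corners show triangular fill wedges — a whole-image rotation by a non-right angle.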